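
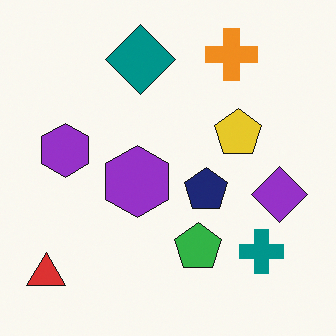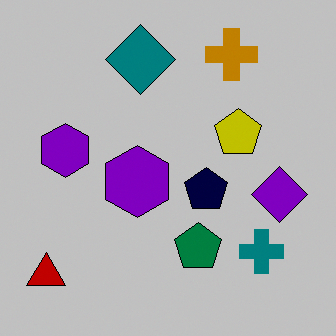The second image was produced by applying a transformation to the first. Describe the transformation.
The second image is the first aggressively posterized.

Each flat color has snapped to a coarser quantized level — most visibly, the near-white background has dropped to a flat grey.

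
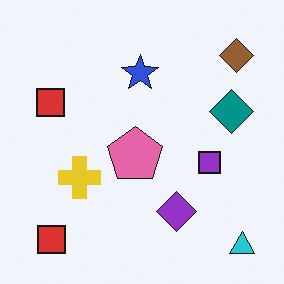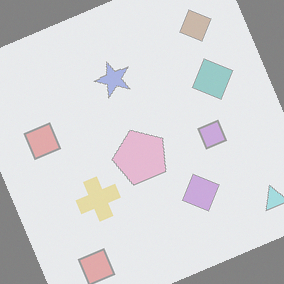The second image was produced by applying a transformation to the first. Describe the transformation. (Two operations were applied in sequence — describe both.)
This is the original image given much lower contrast, then rotated counter-clockwise by a clearly visible amount.

Tones are pushed toward mid-grey across the whole image — a global contrast change. Every shape is tilted by the same angle and the image corners show triangular fill wedges — a whole-image rotation by a non-right angle.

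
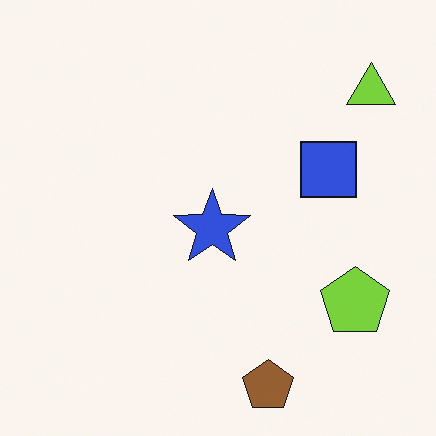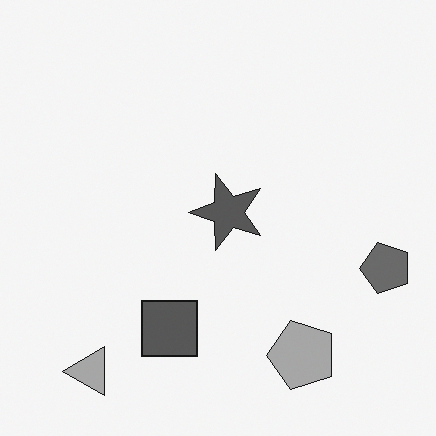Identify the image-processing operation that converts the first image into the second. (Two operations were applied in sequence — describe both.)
The image was converted to grayscale, then transposed (reflected across the top-left ↔ bottom-right diagonal).

All color is removed — every shape is now a shade of grey. Shapes have swapped their row and column positions — what was in the top-right is now in the bottom-left — a diagonal reflection.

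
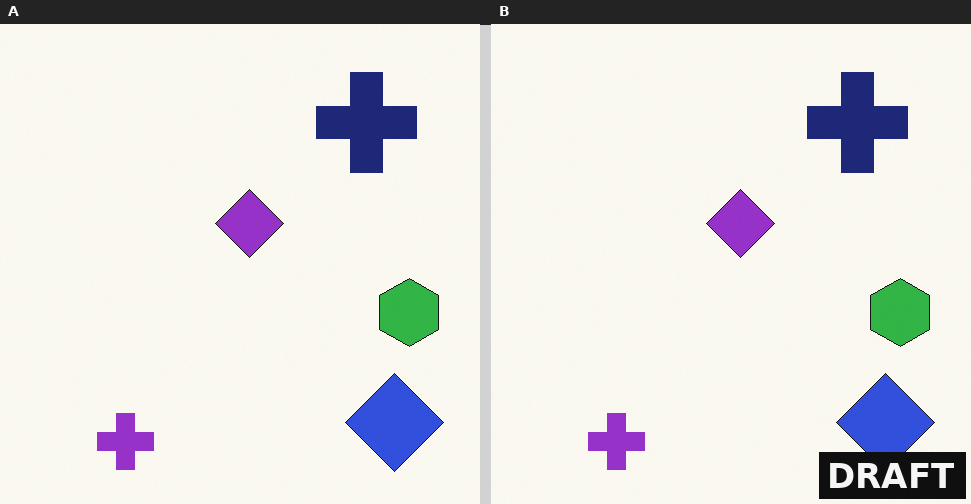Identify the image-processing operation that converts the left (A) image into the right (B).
The right (B) image is the left (A) watermarked with the text "DRAFT" in the lower-right corner.

A dark label reading "DRAFT" appears in the lower-right corner.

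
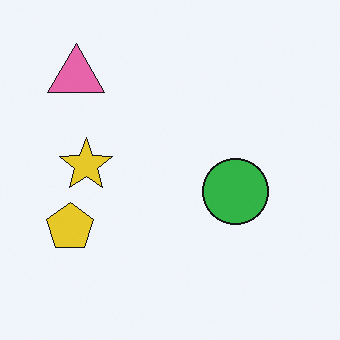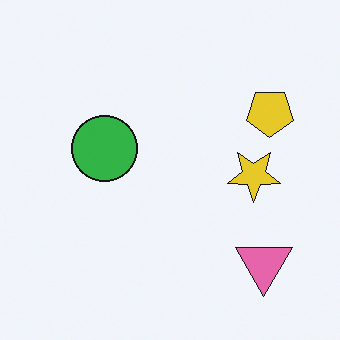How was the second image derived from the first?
The image was rotated 180°.

The pink triangle sits in the top-left of the first image and the bottom-right of the second — consistent with a whole-image 180° rotation.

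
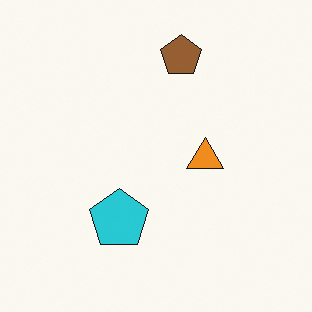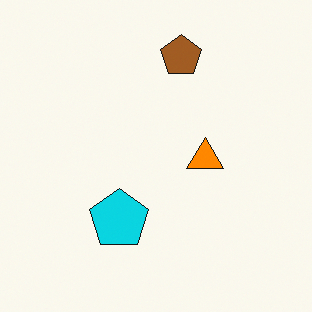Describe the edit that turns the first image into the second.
The second image is the first slightly oversaturated.

All colors are more vivid — a global saturation change.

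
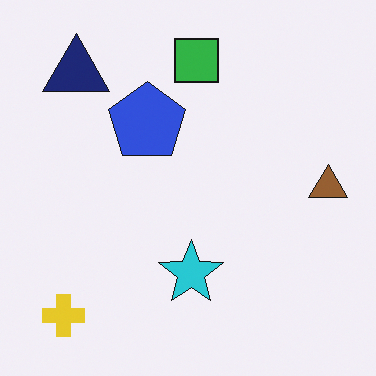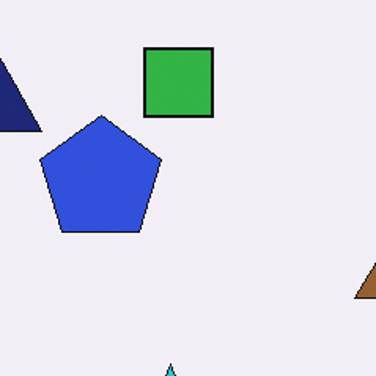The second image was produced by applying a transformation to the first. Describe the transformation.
It was cropped slightly and scaled back up.

The visible shapes are larger and the field of view is narrower; shapes near the original edges may be partly or wholly outside the frame — a crop-and-rescale.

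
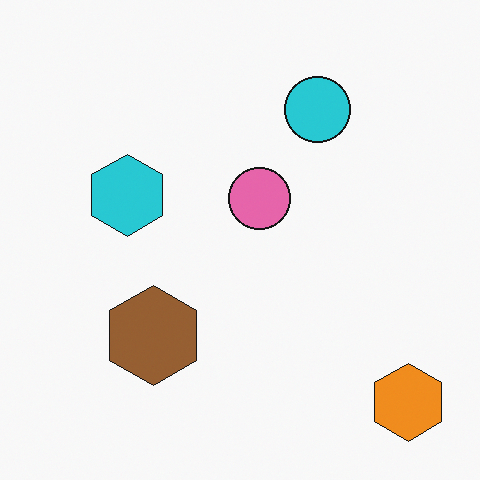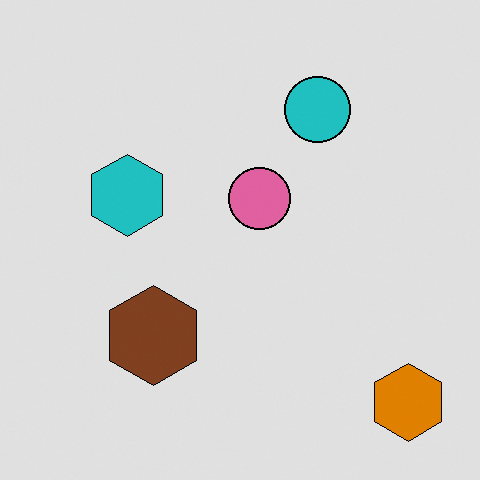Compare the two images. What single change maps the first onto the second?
It was moderately posterized.

Each flat color has snapped to a coarser quantized level — most visibly, the near-white background has dropped to a flat grey.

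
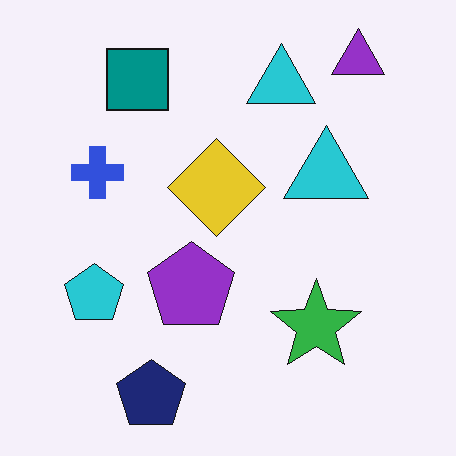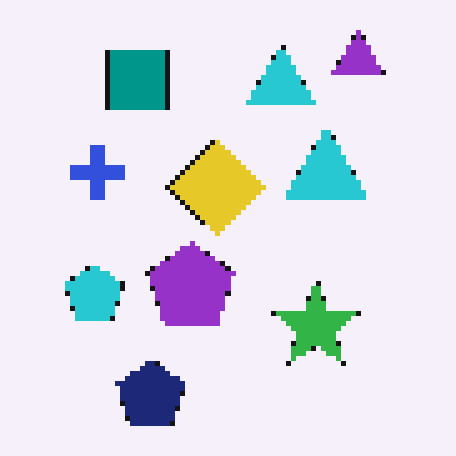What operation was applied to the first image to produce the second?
It was lightly pixelated (a mild mosaic effect).

Shapes are reduced to large square blocks; fine edges and outlines are lost — a downscale-then-upscale (mosaic) effect.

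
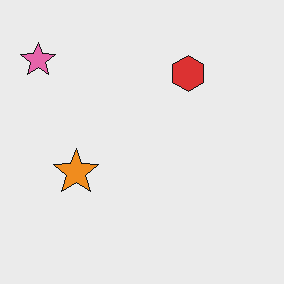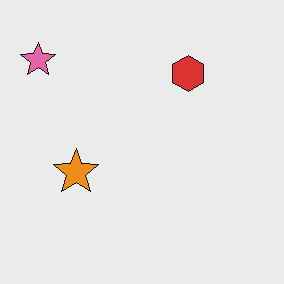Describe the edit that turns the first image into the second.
The second image is the first given moderate JPEG compression.

Blocky 8×8 compression artifacts appear around shape edges and the flat background shows ringing — characteristic JPEG degradation.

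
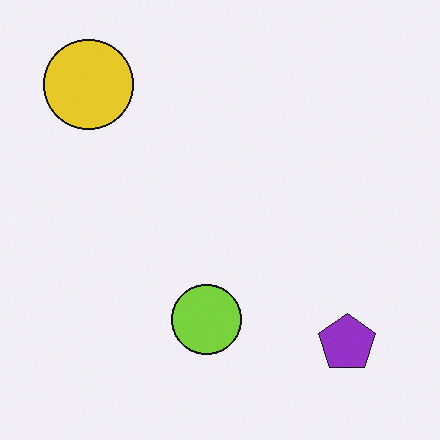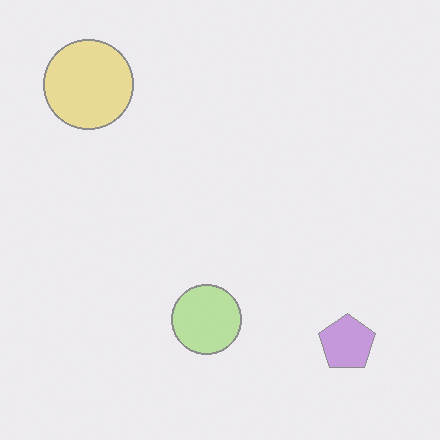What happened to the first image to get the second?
It was washed out (contrast reduced).

Tones are pushed toward mid-grey across the whole image — a global contrast change.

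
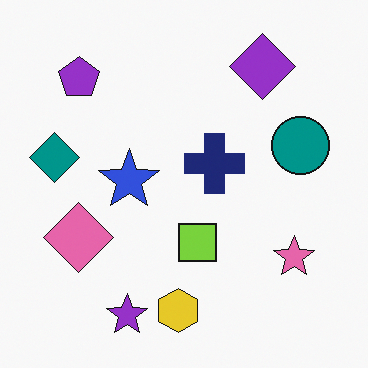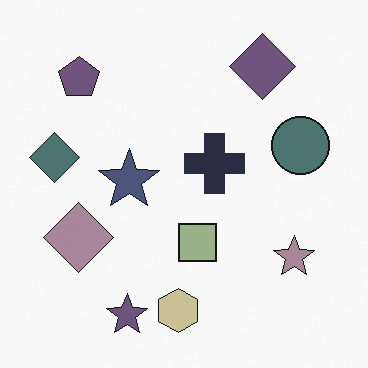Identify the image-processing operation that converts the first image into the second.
Made much more muted (saturation change).

All colors are more muted and greyish — a global saturation change.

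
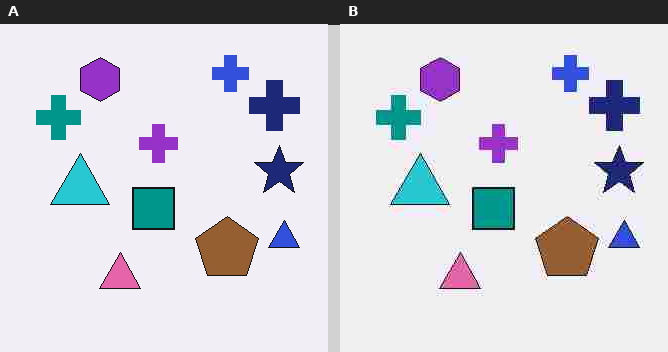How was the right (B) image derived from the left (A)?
Heavily JPEG-compressed with obvious blocking artifacts.

Blocky 8×8 compression artifacts appear around shape edges and the flat background shows ringing — characteristic JPEG degradation.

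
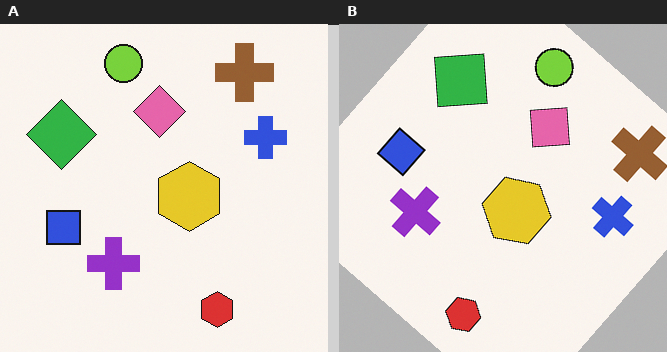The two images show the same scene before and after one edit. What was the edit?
Rotated clockwise by a large amount — several tens of degrees.

Every shape is tilted by the same angle and the image corners show triangular fill wedges — a whole-image rotation by a non-right angle.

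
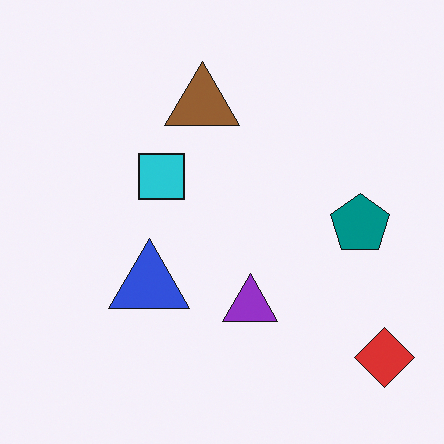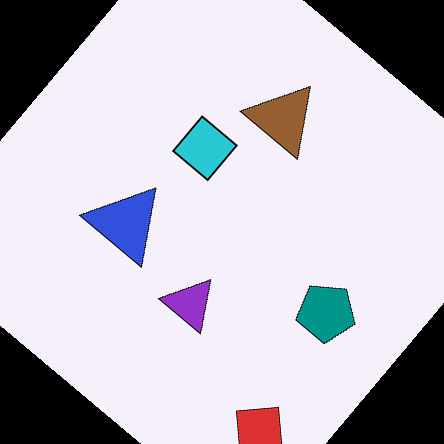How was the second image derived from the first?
It was rotated clockwise by a large amount — several tens of degrees.

Every shape is tilted by the same angle and the image corners show triangular fill wedges — a whole-image rotation by a non-right angle.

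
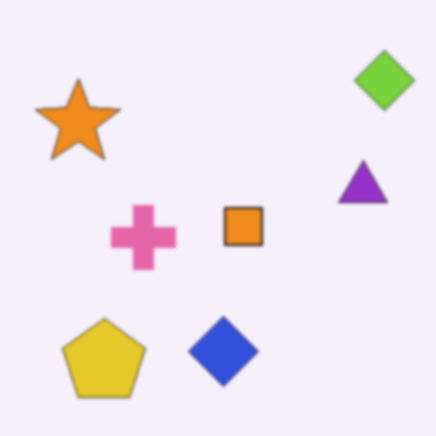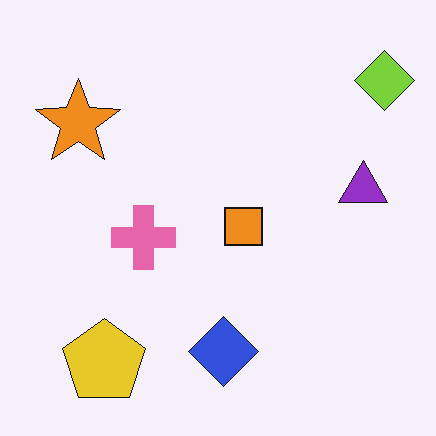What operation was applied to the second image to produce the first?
The image was given a subtle gaussian blur.

Shape edges and outlines are uniformly softened across the whole image.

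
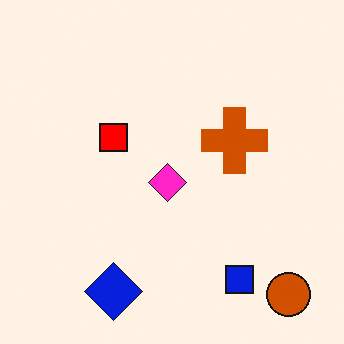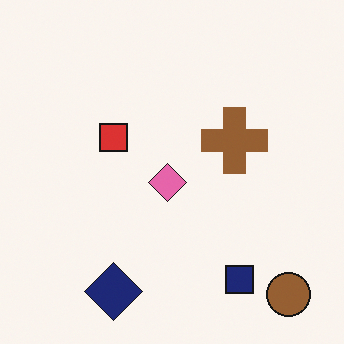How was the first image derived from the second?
The first image is the second made much more vivid (saturation change).

All colors are more vivid — a global saturation change.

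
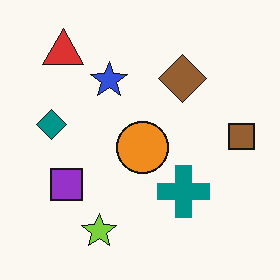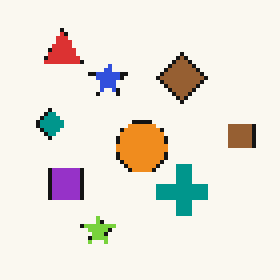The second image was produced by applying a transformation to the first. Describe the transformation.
The transformation is: lightly pixelated (a mild mosaic effect).

Shapes are reduced to large square blocks; fine edges and outlines are lost — a downscale-then-upscale (mosaic) effect.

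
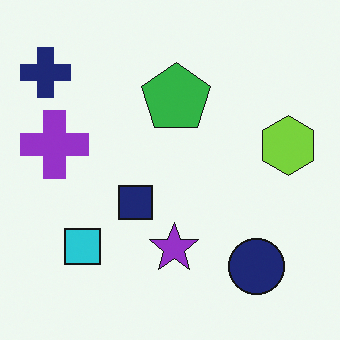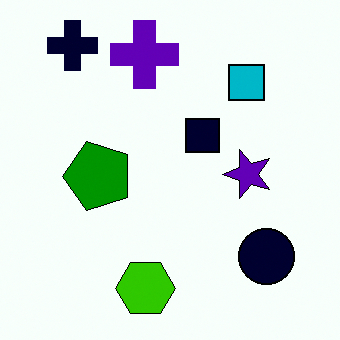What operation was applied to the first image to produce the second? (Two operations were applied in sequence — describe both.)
The second image is the first transposed (reflected across the top-left ↔ bottom-right diagonal), then given much higher contrast.

Shapes have swapped their row and column positions — what was in the top-right is now in the bottom-left — a diagonal reflection. Tones are pushed away from mid-grey across the whole image — a global contrast change.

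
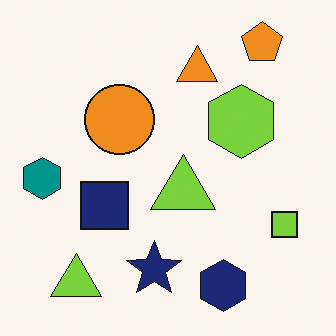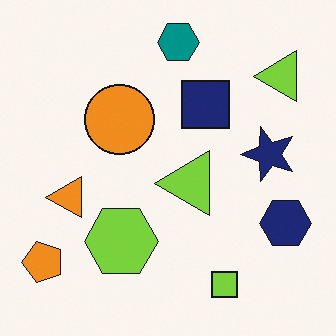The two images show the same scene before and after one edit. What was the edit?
This is the original image transposed (reflected across the top-left ↔ bottom-right diagonal).

Shapes have swapped their row and column positions — what was in the top-right is now in the bottom-left — a diagonal reflection.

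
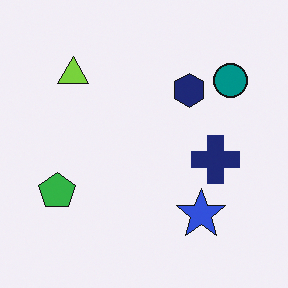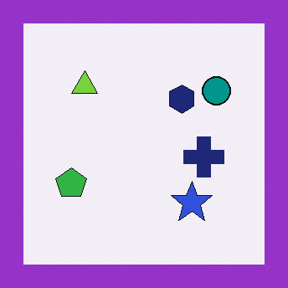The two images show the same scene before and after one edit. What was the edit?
The image was framed with a purple border.

A solid purple frame runs around the edge of the second image, with the content slightly shrunk inside it.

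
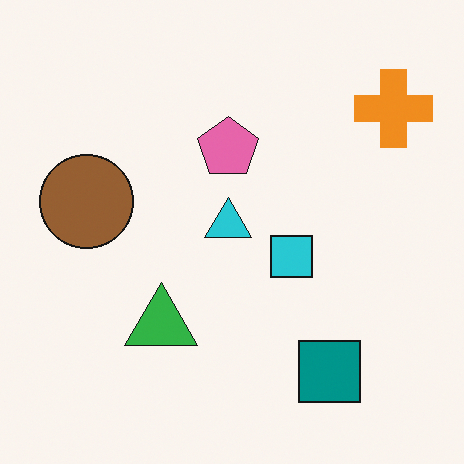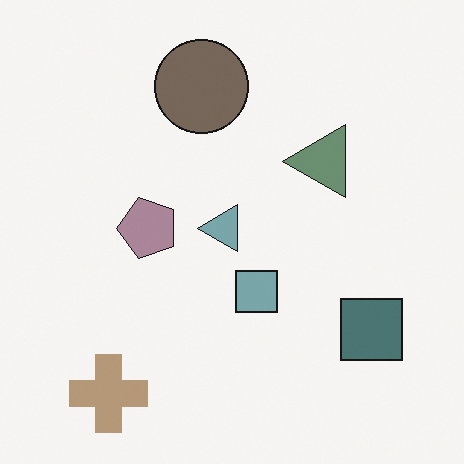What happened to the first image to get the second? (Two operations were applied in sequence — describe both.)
The transformation is: made much more muted (saturation change), then transposed (reflected across the top-left ↔ bottom-right diagonal).

All colors are more muted and greyish — a global saturation change. Shapes have swapped their row and column positions — what was in the top-right is now in the bottom-left — a diagonal reflection.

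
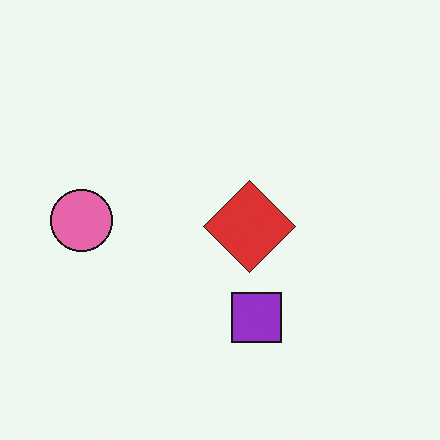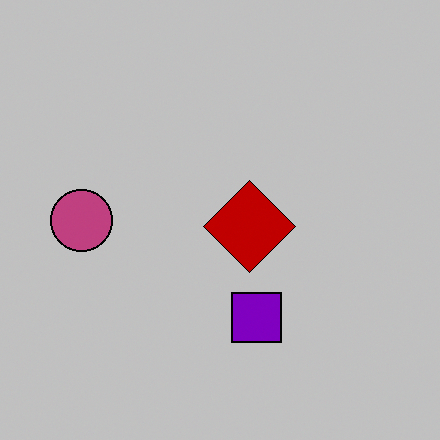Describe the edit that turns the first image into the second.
This is the original image aggressively posterized.

Each flat color has snapped to a coarser quantized level — most visibly, the near-white background has dropped to a flat grey.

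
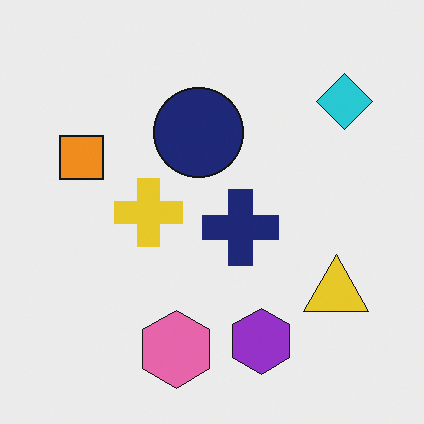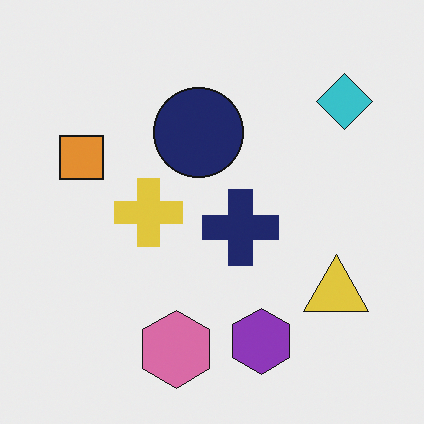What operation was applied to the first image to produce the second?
The second image is the first slightly desaturated.

All colors are more muted and greyish — a global saturation change.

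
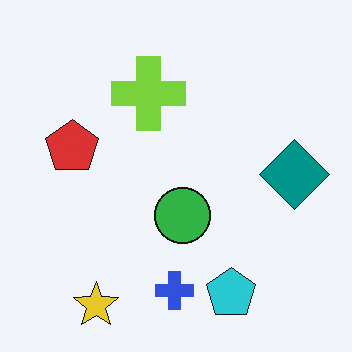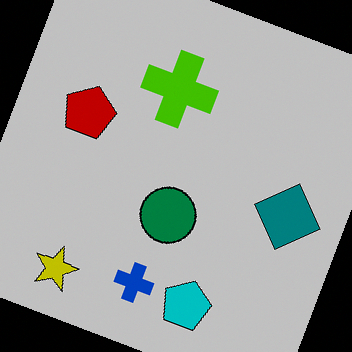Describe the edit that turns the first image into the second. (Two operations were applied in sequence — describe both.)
Aggressively posterized, then rotated clockwise by a moderate amount.

Each flat color has snapped to a coarser quantized level — most visibly, the near-white background has dropped to a flat grey. Every shape is tilted by the same angle and the image corners show triangular fill wedges — a whole-image rotation by a non-right angle.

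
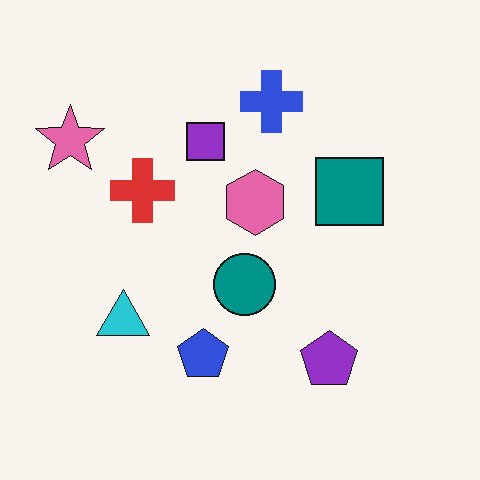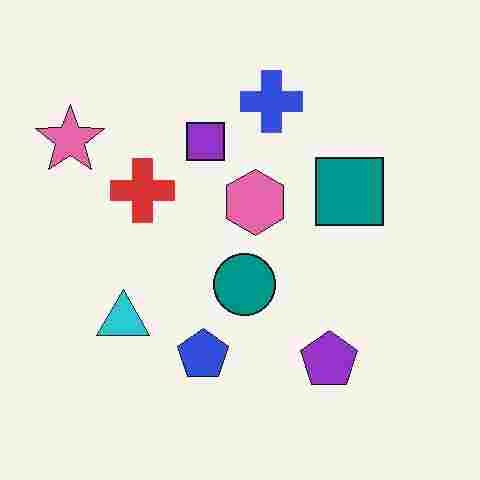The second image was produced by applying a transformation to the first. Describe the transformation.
This is the original image degraded with heavy JPEG compression.

Blocky 8×8 compression artifacts appear around shape edges and the flat background shows ringing — characteristic JPEG degradation.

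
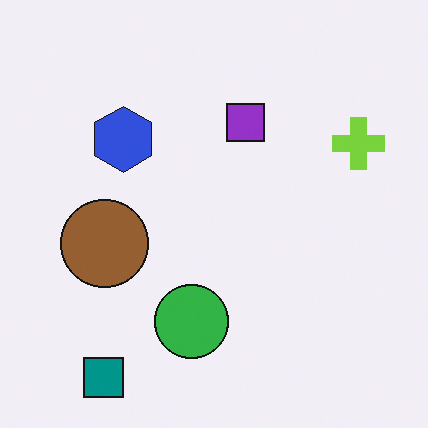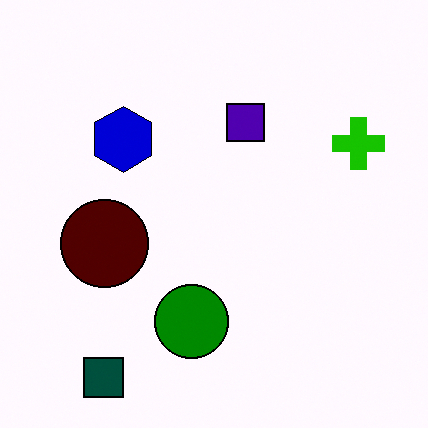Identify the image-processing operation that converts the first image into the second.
Boosted in contrast.

Tones are pushed away from mid-grey across the whole image — a global contrast change.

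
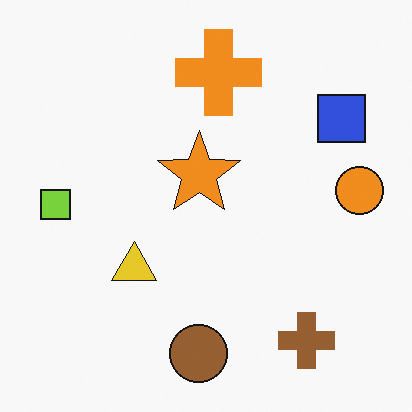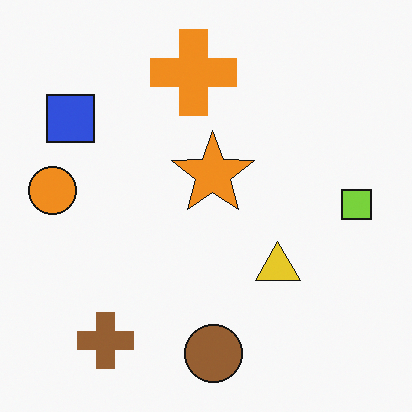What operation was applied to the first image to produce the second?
The transformation is: flipped horizontally (left ↔ right).

The orange circle is in the right of the first image and the left of the second — shapes on opposite sides of the vertical midline have swapped in a mirror flip.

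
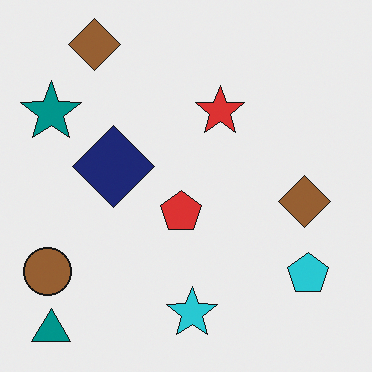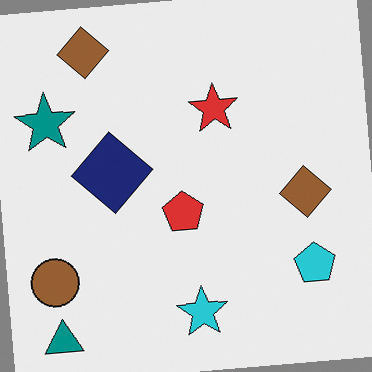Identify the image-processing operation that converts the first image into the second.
This is the original image rotated counter-clockwise by a small amount.

Every shape is tilted by the same angle and the image corners show triangular fill wedges — a whole-image rotation by a non-right angle.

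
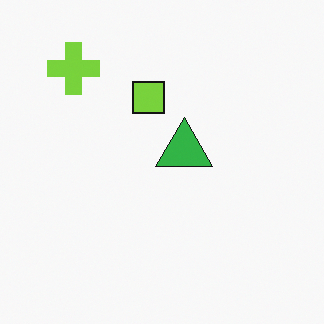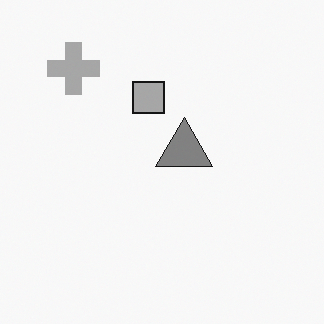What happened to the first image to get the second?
The second image is the first converted to grayscale.

All color is removed — every shape is now a shade of grey.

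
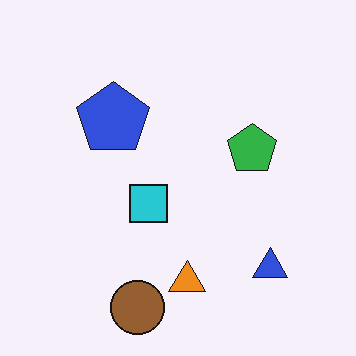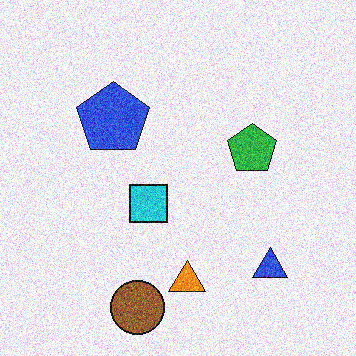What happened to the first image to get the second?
This is the original image degraded with heavy additive noise.

Random speckle covers the whole image, including the flat background.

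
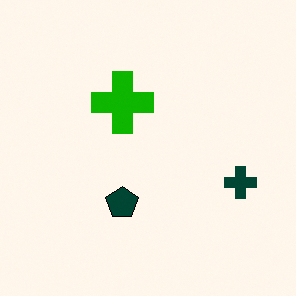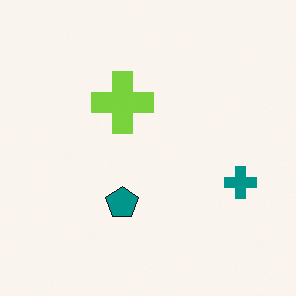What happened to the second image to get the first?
It was given much higher contrast.

Tones are pushed away from mid-grey across the whole image — a global contrast change.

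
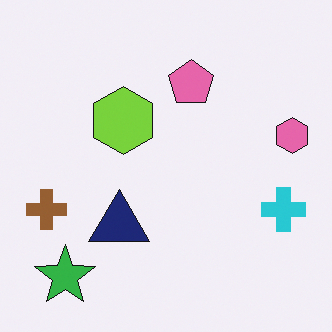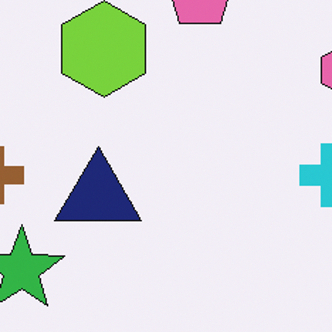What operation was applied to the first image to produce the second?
It was cropped to a modestly smaller region and rescaled.

The visible shapes are larger and the field of view is narrower; shapes near the original edges may be partly or wholly outside the frame — a crop-and-rescale.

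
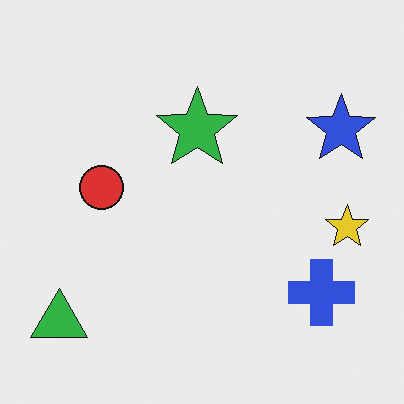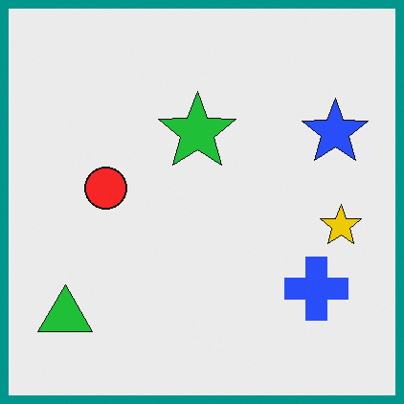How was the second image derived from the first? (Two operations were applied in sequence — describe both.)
It was slightly oversaturated, then framed with a teal border.

All colors are more vivid — a global saturation change. A solid teal frame runs around the edge of the second image, with the content slightly shrunk inside it.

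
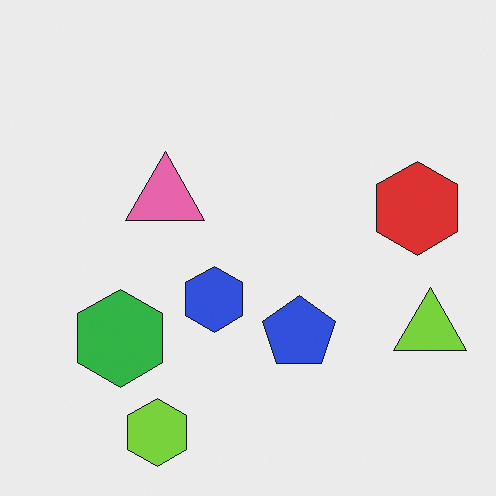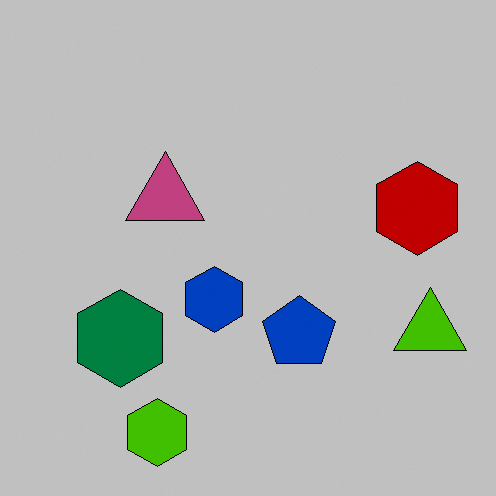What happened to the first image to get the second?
The second image is the first heavily posterized to just a handful of flat colors.

Each flat color has snapped to a coarser quantized level — most visibly, the near-white background has dropped to a flat grey.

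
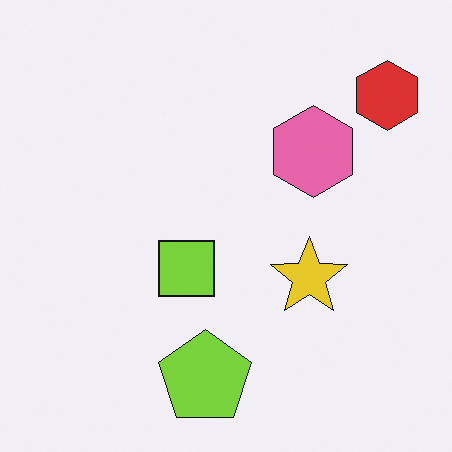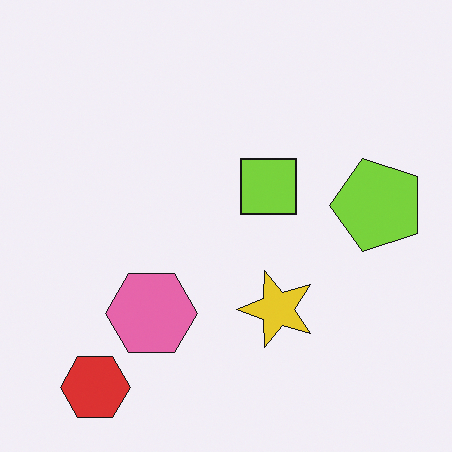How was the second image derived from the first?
The second image is the first transposed (reflected across the top-left ↔ bottom-right diagonal).

Shapes have swapped their row and column positions — what was in the top-right is now in the bottom-left — a diagonal reflection.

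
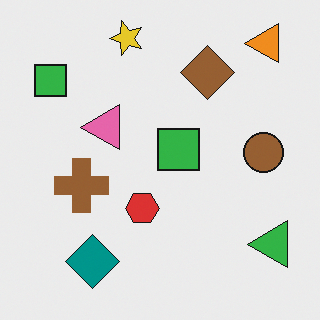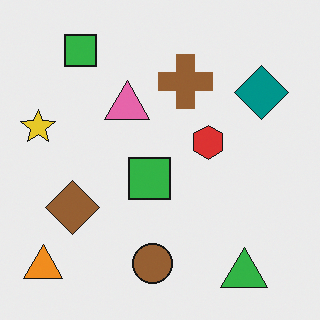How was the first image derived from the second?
This is the original image transposed (reflected across the top-left ↔ bottom-right diagonal).

Shapes have swapped their row and column positions — what was in the top-right is now in the bottom-left — a diagonal reflection.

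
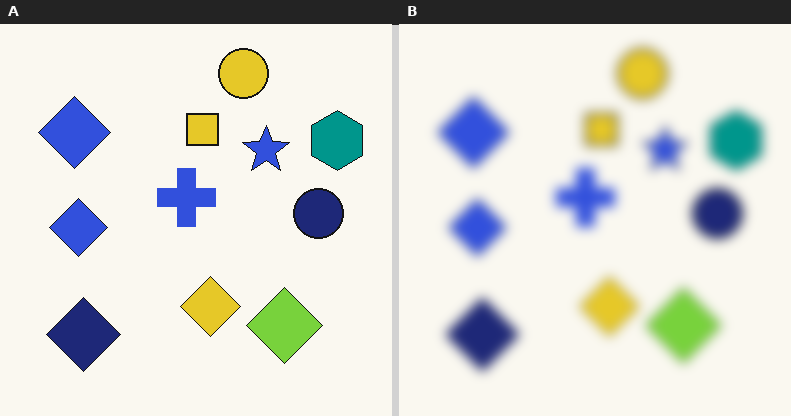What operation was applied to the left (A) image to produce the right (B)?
The image was heavily blurred.

Shape edges and outlines are uniformly softened across the whole image.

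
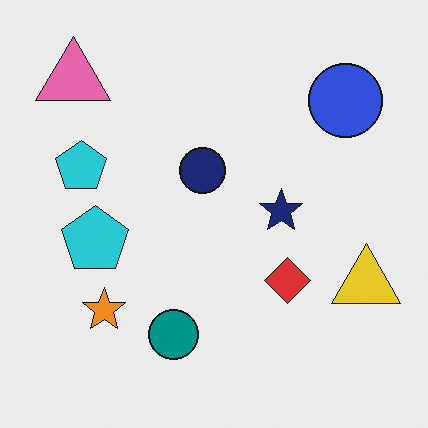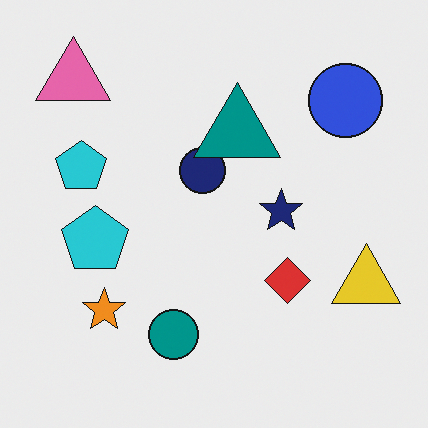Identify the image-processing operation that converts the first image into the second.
The transformation is: overlaid with an additional teal triangle.

A teal triangle appears in the second image that is absent from the first.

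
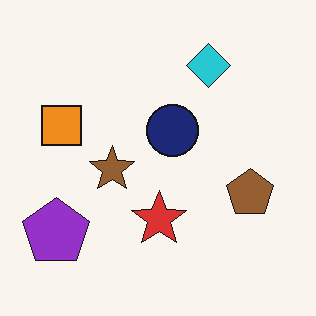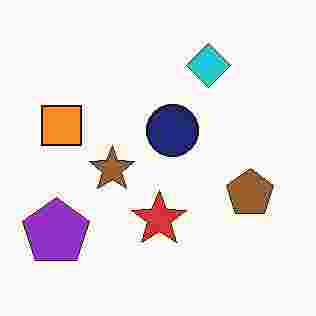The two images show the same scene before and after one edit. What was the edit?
The image was degraded with heavy JPEG compression.

Blocky 8×8 compression artifacts appear around shape edges and the flat background shows ringing — characteristic JPEG degradation.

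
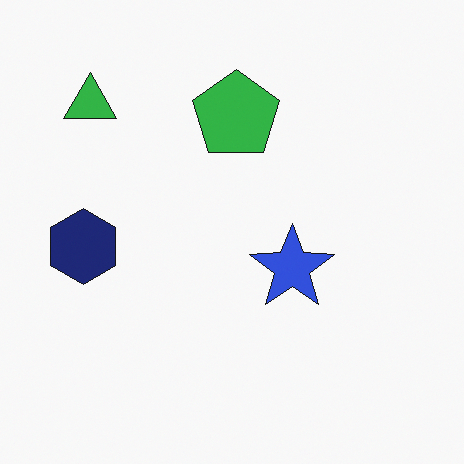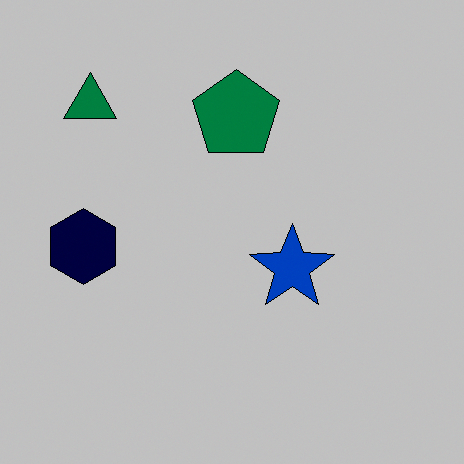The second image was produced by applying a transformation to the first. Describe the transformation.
The second image is the first heavily posterized to just a handful of flat colors.

Each flat color has snapped to a coarser quantized level — most visibly, the near-white background has dropped to a flat grey.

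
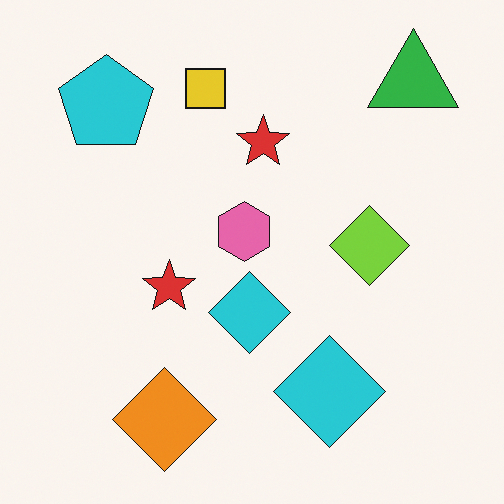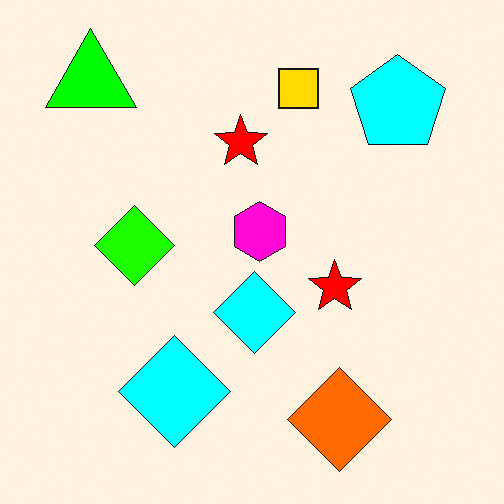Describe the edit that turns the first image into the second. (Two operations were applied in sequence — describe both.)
The transformation is: flipped horizontally (left ↔ right), then heavily oversaturated.

The green triangle is in the top-right of the first image and the top-left of the second — shapes on opposite sides of the vertical midline have swapped in a mirror flip. All colors are more vivid — a global saturation change.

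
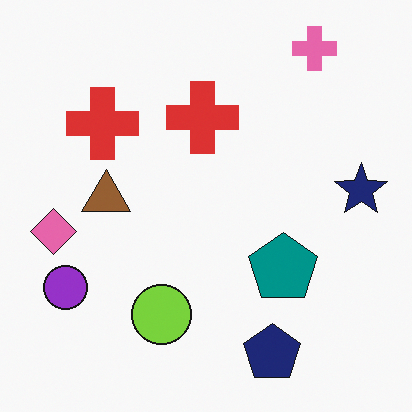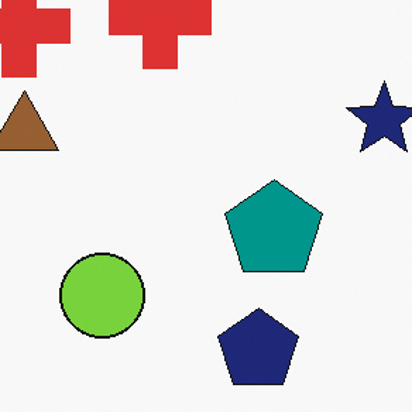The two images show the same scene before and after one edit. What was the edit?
The image was cropped to a modestly smaller region and rescaled.

The visible shapes are larger and the field of view is narrower; shapes near the original edges may be partly or wholly outside the frame — a crop-and-rescale.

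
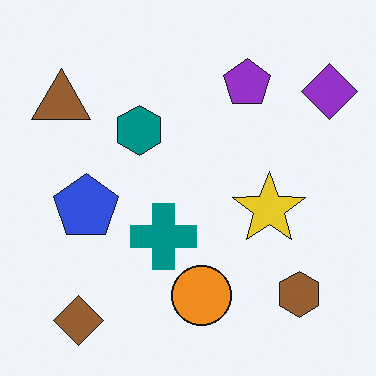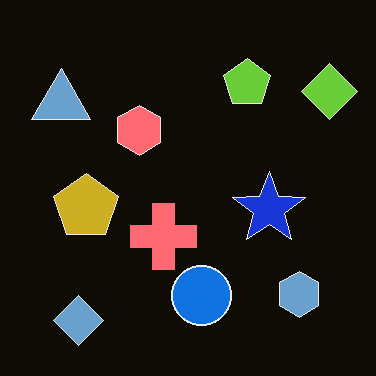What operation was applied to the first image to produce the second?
This is the original image color-inverted (negative).

The light background has become dark and every shape's color is its complement — a photographic negative.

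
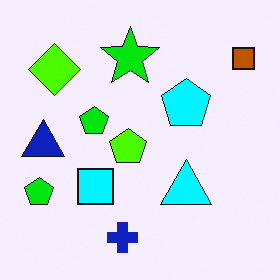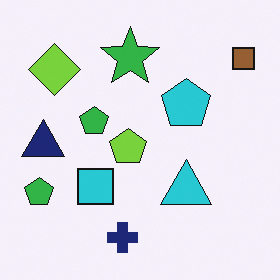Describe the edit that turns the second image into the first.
The image was heavily oversaturated.

All colors are more vivid — a global saturation change.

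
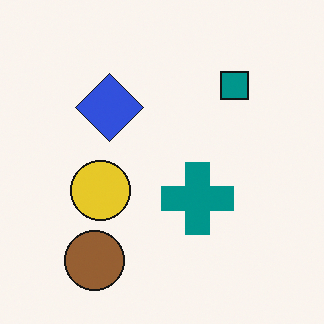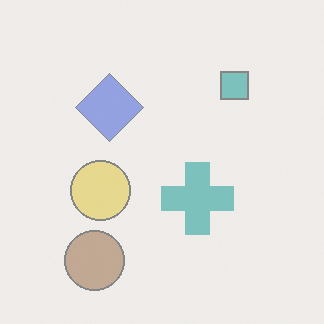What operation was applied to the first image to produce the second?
This is the original image given much lower contrast.

Tones are pushed toward mid-grey across the whole image — a global contrast change.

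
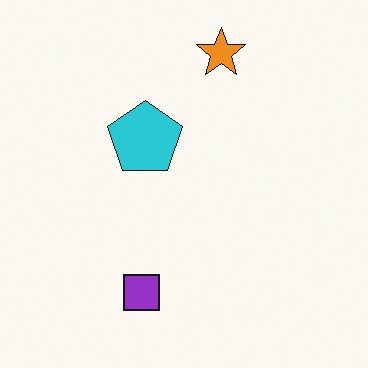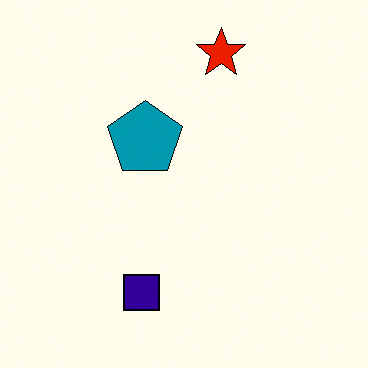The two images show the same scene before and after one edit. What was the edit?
The image was given much higher contrast.

Tones are pushed away from mid-grey across the whole image — a global contrast change.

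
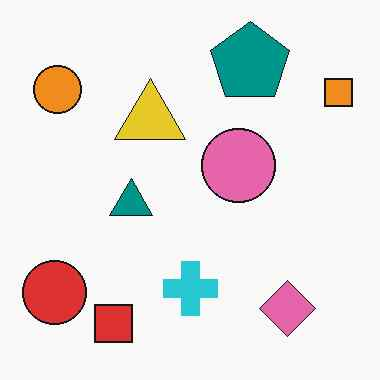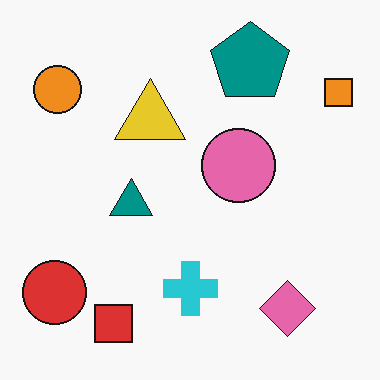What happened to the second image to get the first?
It was given moderate JPEG compression.

Blocky 8×8 compression artifacts appear around shape edges and the flat background shows ringing — characteristic JPEG degradation.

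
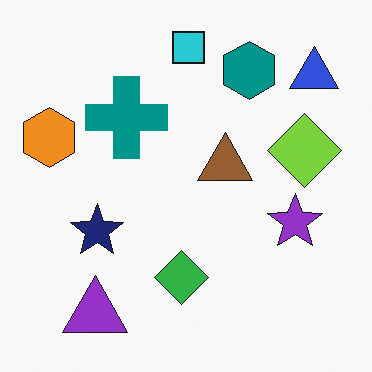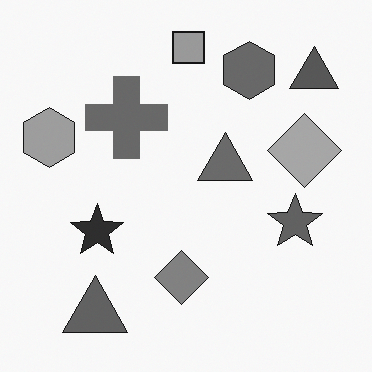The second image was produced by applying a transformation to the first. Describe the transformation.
The second image is the first converted to grayscale.

All color is removed — every shape is now a shade of grey.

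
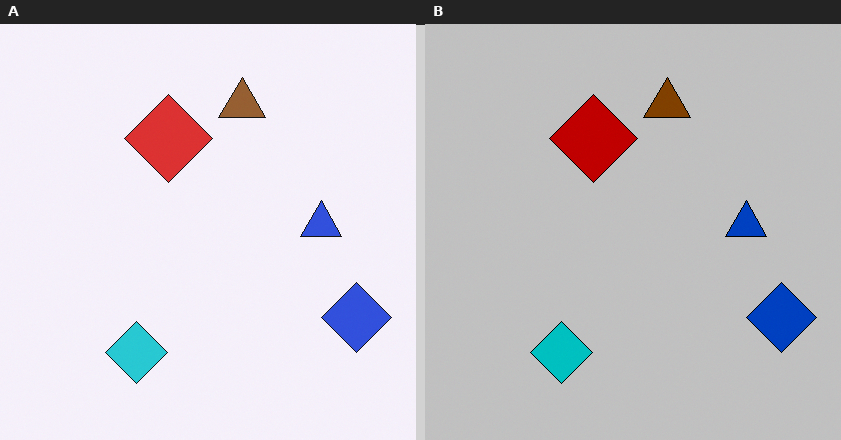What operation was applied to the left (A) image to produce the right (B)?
Heavily posterized to just a handful of flat colors.

Each flat color has snapped to a coarser quantized level — most visibly, the near-white background has dropped to a flat grey.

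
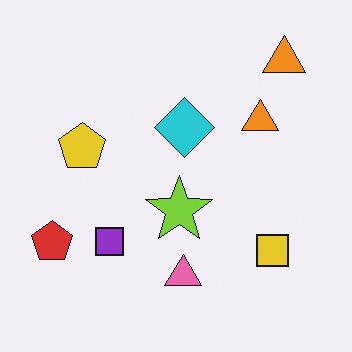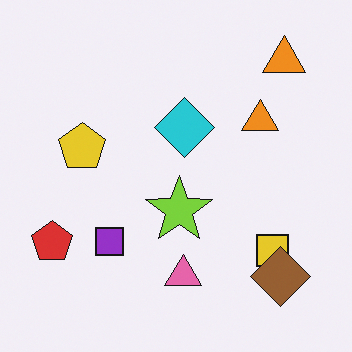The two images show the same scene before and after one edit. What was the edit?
The transformation is: overlaid with an additional brown diamond.

A brown diamond appears in the second image that is absent from the first.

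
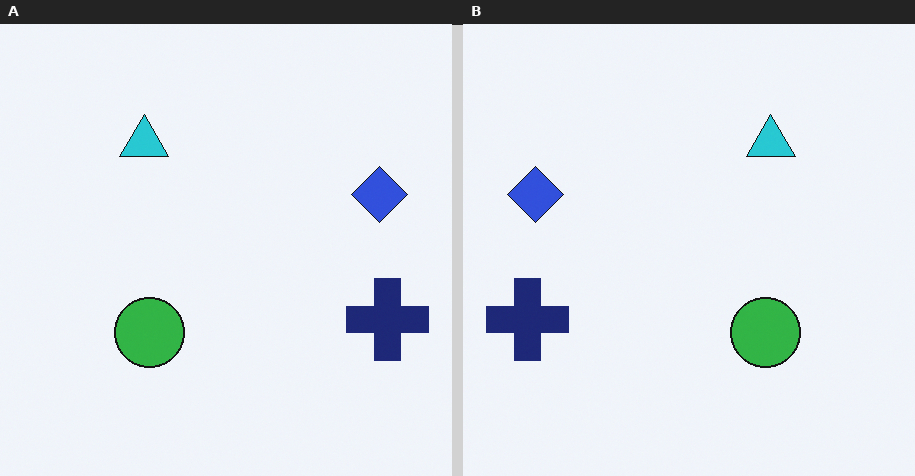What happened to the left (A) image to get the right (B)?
The transformation is: flipped horizontally (left ↔ right).

The navy cross is in the right of the left (A) image and the left of the right (B) — shapes on opposite sides of the vertical midline have swapped in a mirror flip.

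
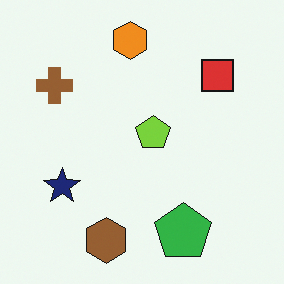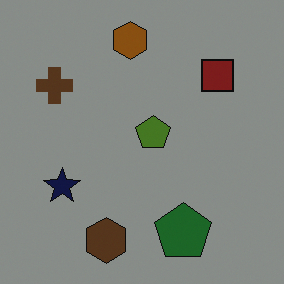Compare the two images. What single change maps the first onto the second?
This is the original image darkened a lot.

Every pixel — background and shapes alike — is uniformly darkened.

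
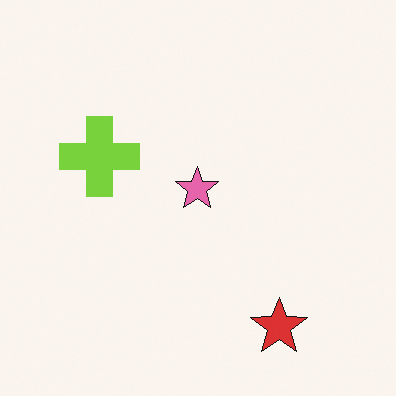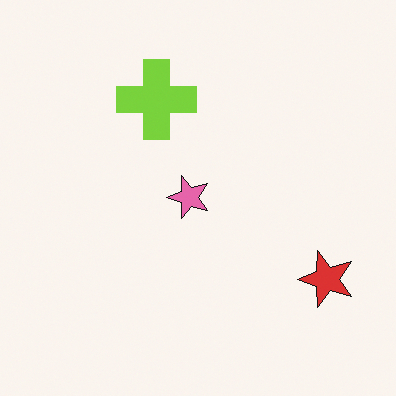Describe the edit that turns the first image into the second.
Transposed (reflected across the top-left ↔ bottom-right diagonal).

Shapes have swapped their row and column positions — what was in the top-right is now in the bottom-left — a diagonal reflection.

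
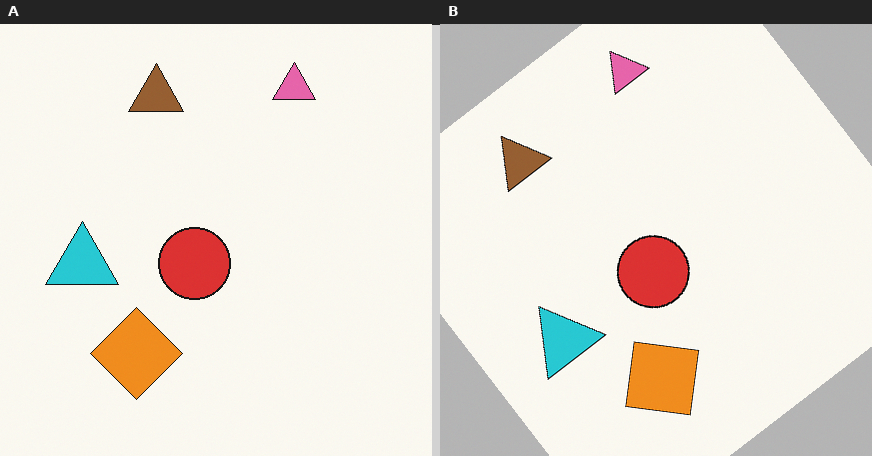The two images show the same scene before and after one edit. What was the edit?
The image was rotated counter-clockwise by a large amount — several tens of degrees.

Every shape is tilted by the same angle and the image corners show triangular fill wedges — a whole-image rotation by a non-right angle.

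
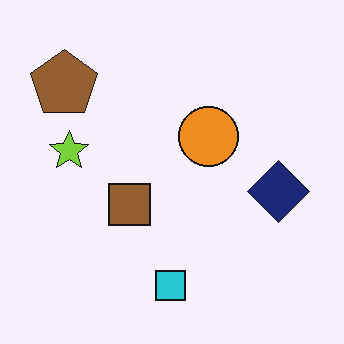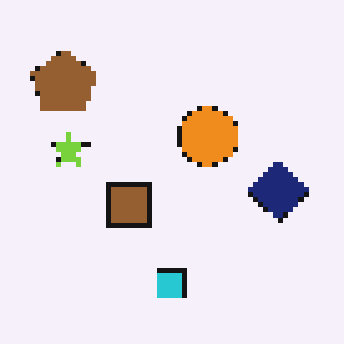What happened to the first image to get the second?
Lightly pixelated (a mild mosaic effect).

Shapes are reduced to large square blocks; fine edges and outlines are lost — a downscale-then-upscale (mosaic) effect.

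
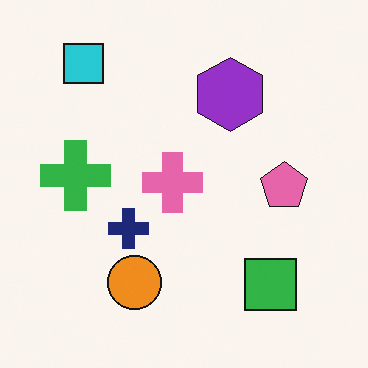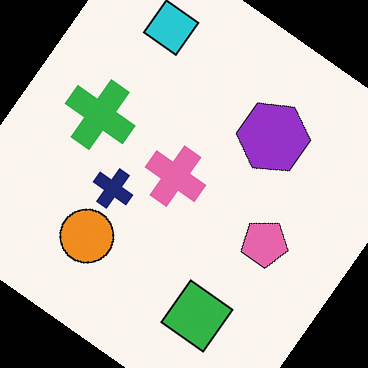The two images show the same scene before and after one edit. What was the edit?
It was rotated clockwise by a large amount — several tens of degrees.

Every shape is tilted by the same angle and the image corners show triangular fill wedges — a whole-image rotation by a non-right angle.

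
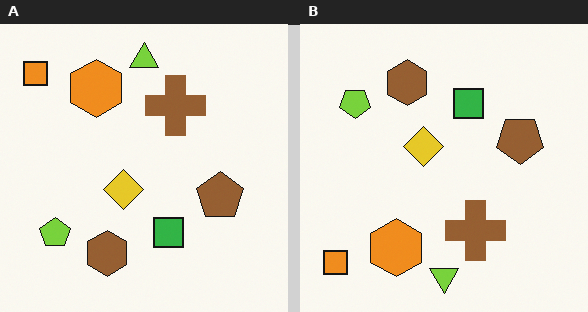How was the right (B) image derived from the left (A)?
The image was flipped vertically (top ↔ bottom).

The lime triangle is in the top of the left (A) image and the bottom of the right (B) — shapes on opposite sides of the horizontal midline have swapped in a mirror flip.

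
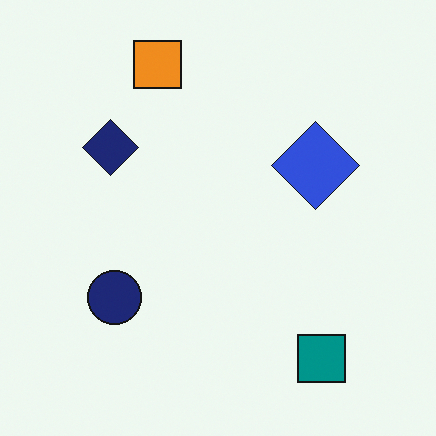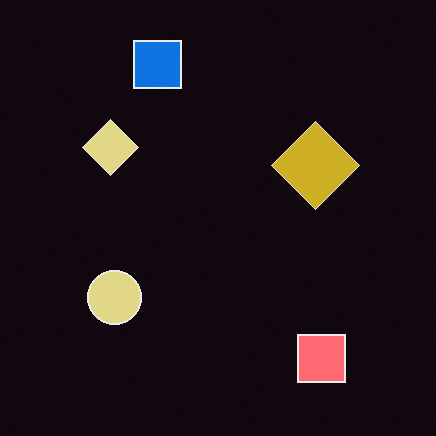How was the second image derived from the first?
This is the original image color-inverted (negative).

The light background has become dark and every shape's color is its complement — a photographic negative.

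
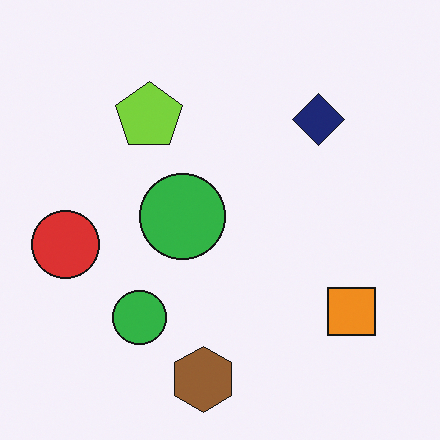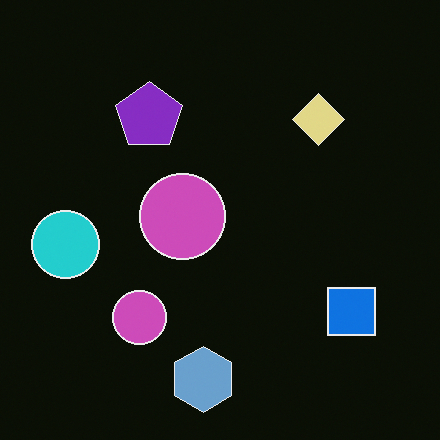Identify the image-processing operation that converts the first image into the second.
The image was color-inverted (negative).

The light background has become dark and every shape's color is its complement — a photographic negative.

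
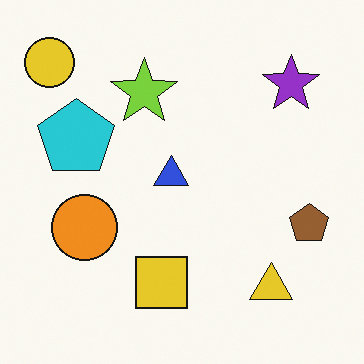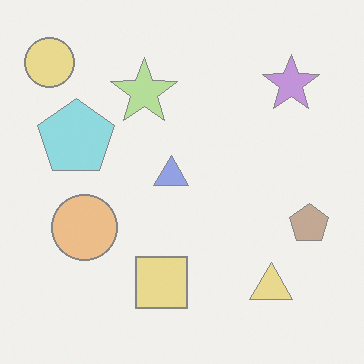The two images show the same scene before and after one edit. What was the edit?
The image was given much lower contrast.

Tones are pushed toward mid-grey across the whole image — a global contrast change.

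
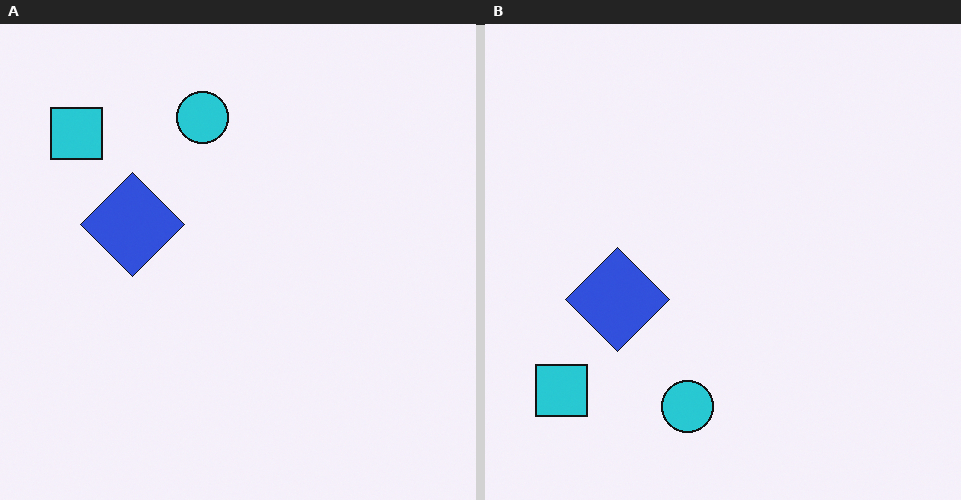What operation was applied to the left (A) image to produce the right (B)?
Flipped vertically (top ↔ bottom).

The cyan circle is in the top of the left (A) image and the bottom of the right (B) — shapes on opposite sides of the horizontal midline have swapped in a mirror flip.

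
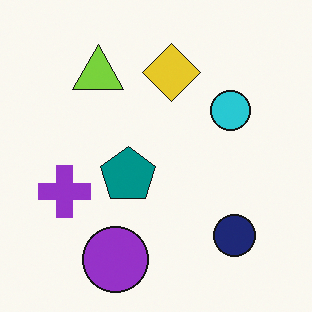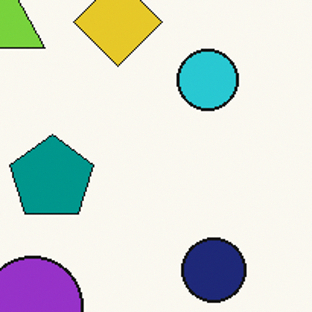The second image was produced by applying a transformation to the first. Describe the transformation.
This is the original image cropped to a modestly smaller region and rescaled.

The visible shapes are larger and the field of view is narrower; shapes near the original edges may be partly or wholly outside the frame — a crop-and-rescale.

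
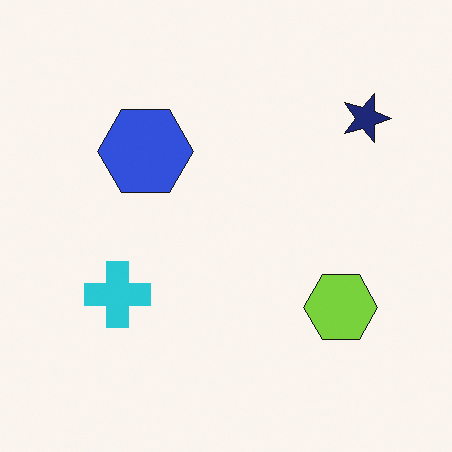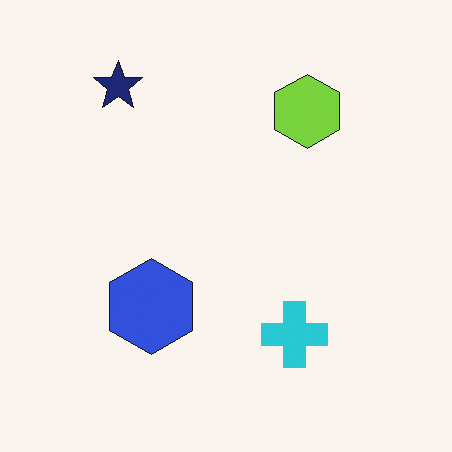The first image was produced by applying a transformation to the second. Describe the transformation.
The first image is the second rotated 90° clockwise.

The navy star sits in the top-left of the second image and the top-right of the first — consistent with a whole-image 90° clockwise rotation.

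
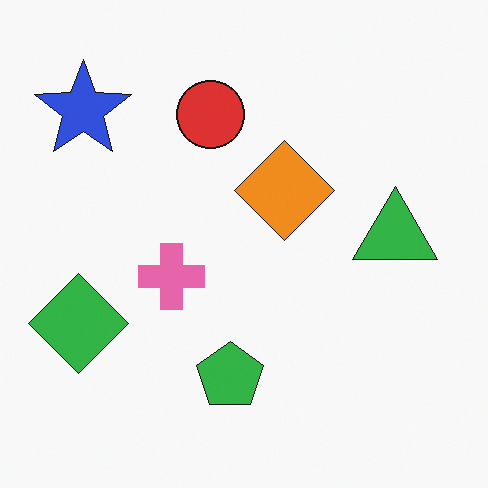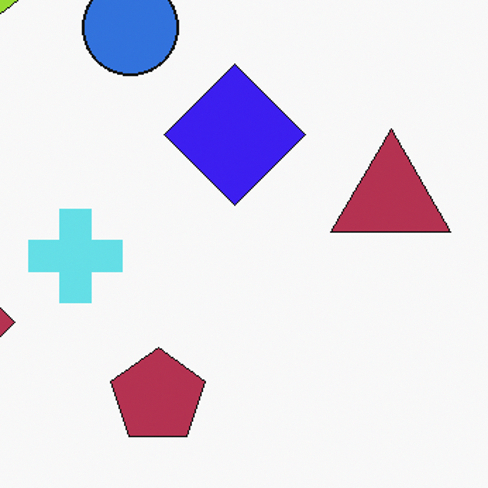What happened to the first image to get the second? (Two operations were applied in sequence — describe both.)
The image was cropped to a modestly smaller region and rescaled, then hue-shifted by a large amount.

The visible shapes are larger and the field of view is narrower; shapes near the original edges may be partly or wholly outside the frame — a crop-and-rescale. Every shape's color has rotated by the same amount around the hue wheel — a uniform hue shift.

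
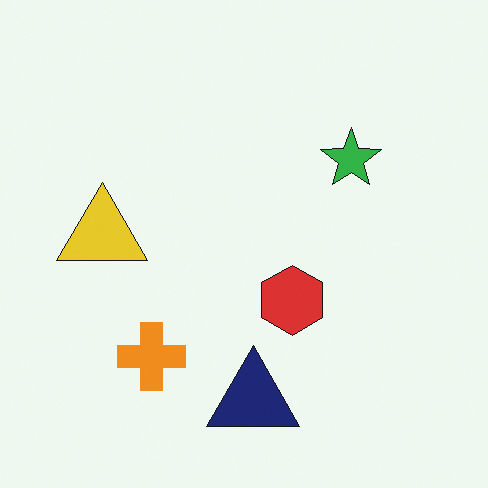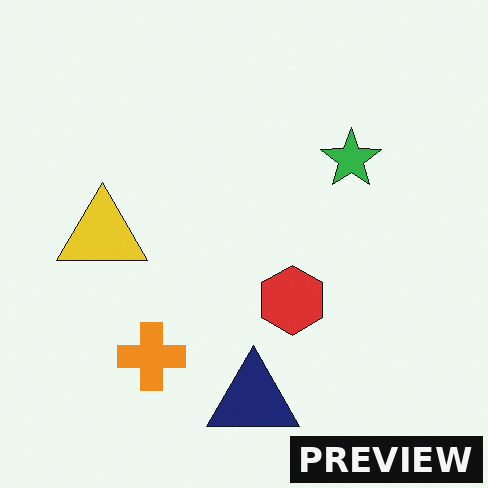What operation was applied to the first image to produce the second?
This is the original image watermarked with the text "PREVIEW" in the lower-right corner.

A dark label reading "PREVIEW" appears in the lower-right corner.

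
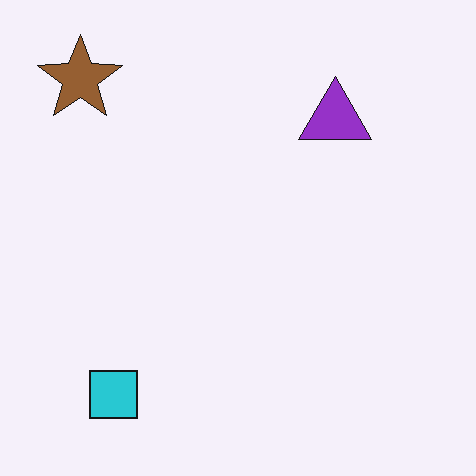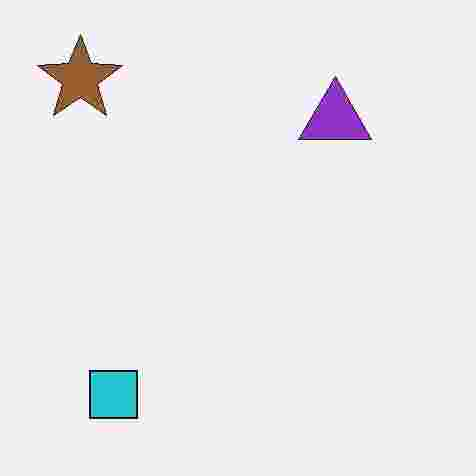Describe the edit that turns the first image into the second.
Heavily JPEG-compressed with obvious blocking artifacts.

Blocky 8×8 compression artifacts appear around shape edges and the flat background shows ringing — characteristic JPEG degradation.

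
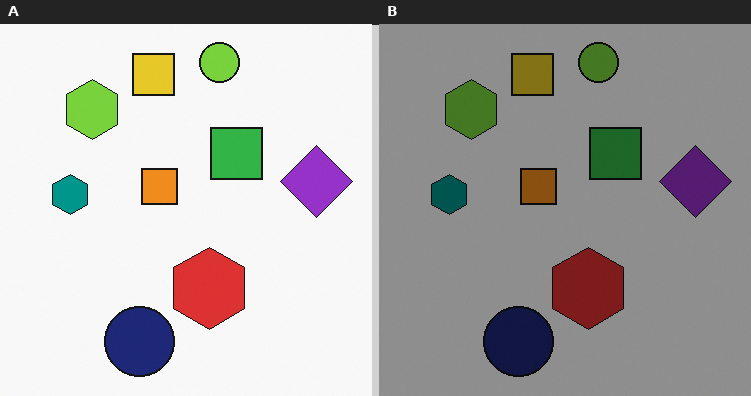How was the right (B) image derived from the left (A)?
The transformation is: substantially darkened.

Every pixel — background and shapes alike — is uniformly darkened.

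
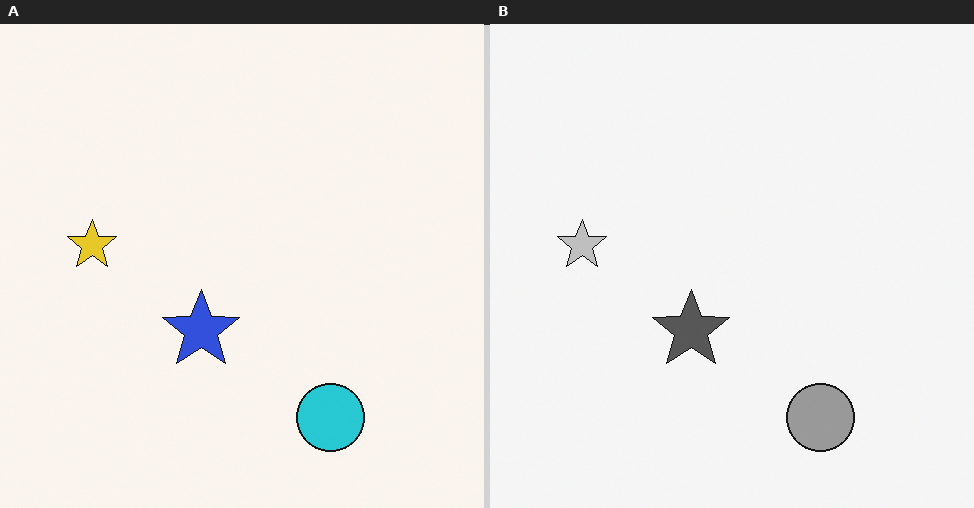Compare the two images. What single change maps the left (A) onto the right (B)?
The image was converted to grayscale.

All color is removed — every shape is now a shade of grey.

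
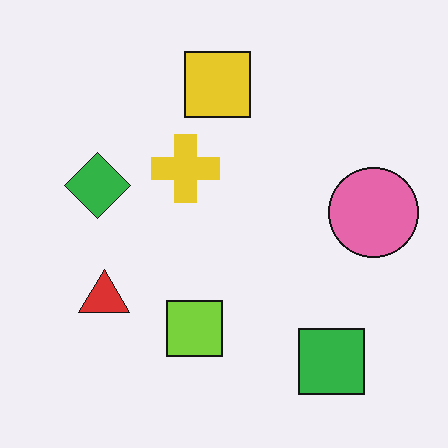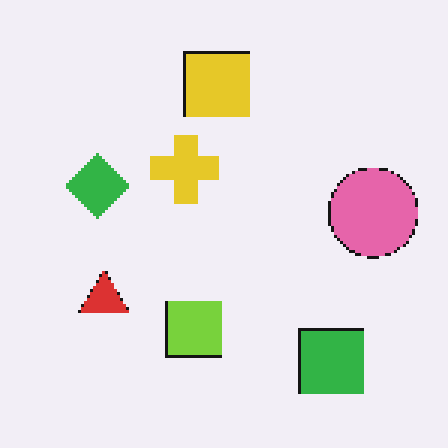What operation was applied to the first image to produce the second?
It was mildly pixelated.

Shapes are reduced to large square blocks; fine edges and outlines are lost — a downscale-then-upscale (mosaic) effect.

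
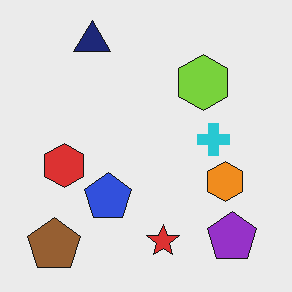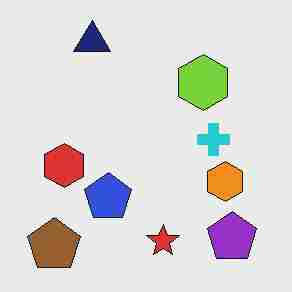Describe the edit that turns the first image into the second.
Degraded with heavy JPEG compression.

Blocky 8×8 compression artifacts appear around shape edges and the flat background shows ringing — characteristic JPEG degradation.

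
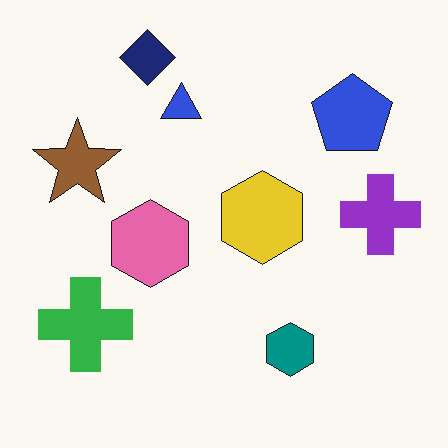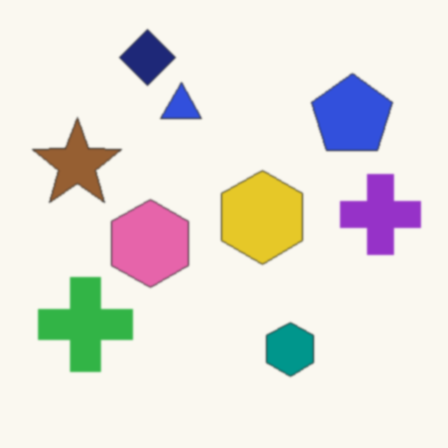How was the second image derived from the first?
Lightly blurred.

Shape edges and outlines are uniformly softened across the whole image.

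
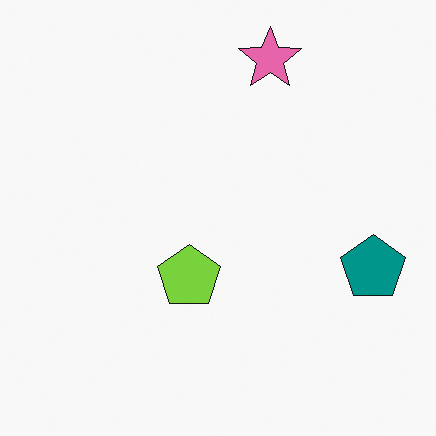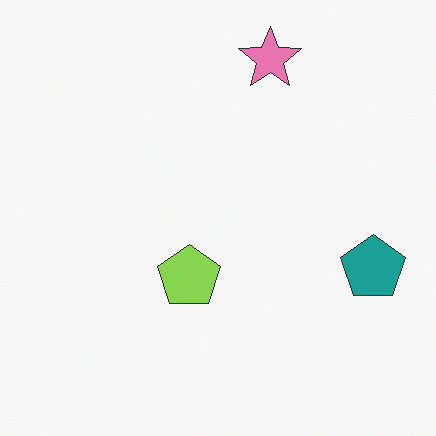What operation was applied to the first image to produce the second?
This is the original image given slightly reduced contrast.

Tones are pushed toward mid-grey across the whole image — a global contrast change.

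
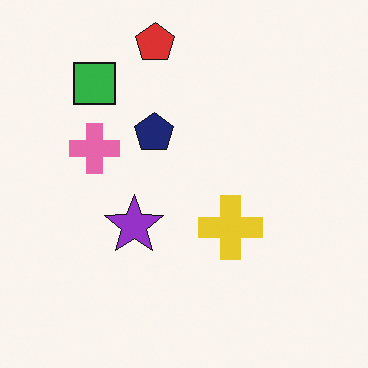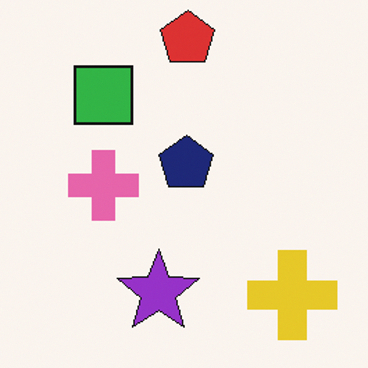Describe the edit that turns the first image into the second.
The second image is the first cropped to a modestly smaller region and rescaled.

The visible shapes are larger and the field of view is narrower; shapes near the original edges may be partly or wholly outside the frame — a crop-and-rescale.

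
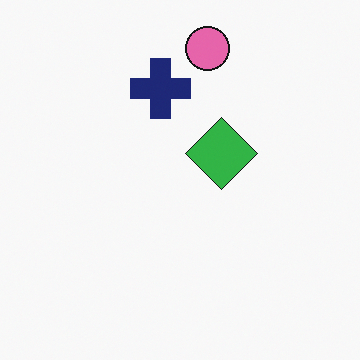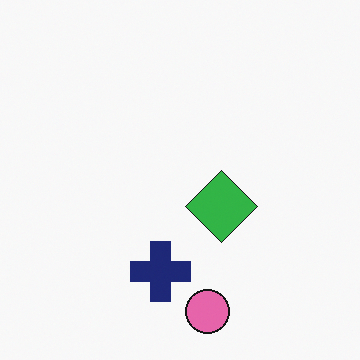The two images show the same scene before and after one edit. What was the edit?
This is the original image flipped vertically (top ↔ bottom).

The pink circle is in the top of the first image and the bottom of the second — shapes on opposite sides of the horizontal midline have swapped in a mirror flip.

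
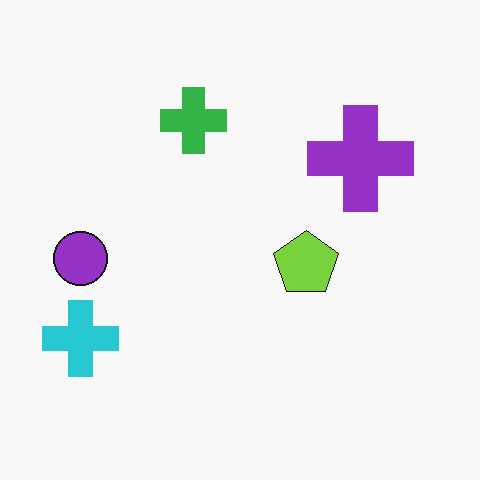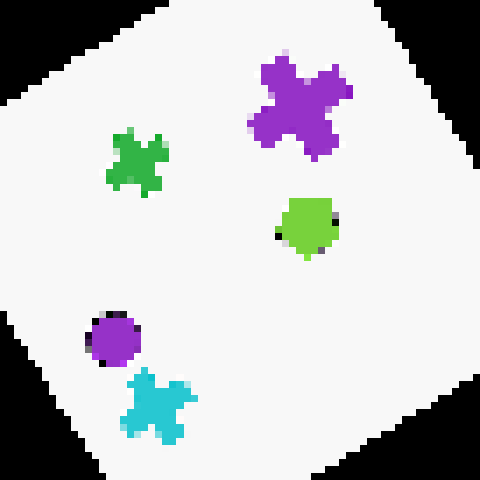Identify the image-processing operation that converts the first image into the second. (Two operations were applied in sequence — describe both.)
This is the original image rotated counter-clockwise by a large amount — several tens of degrees, then moderately pixelated.

Every shape is tilted by the same angle and the image corners show triangular fill wedges — a whole-image rotation by a non-right angle. Shapes are reduced to large square blocks; fine edges and outlines are lost — a downscale-then-upscale (mosaic) effect.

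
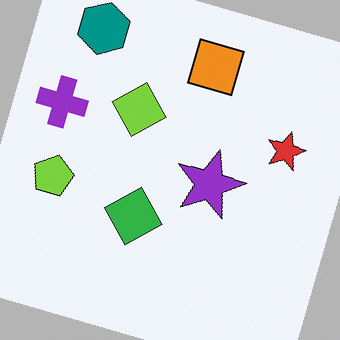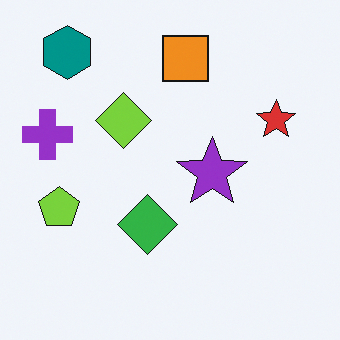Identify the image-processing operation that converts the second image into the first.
This is the original image rotated clockwise by a clearly visible amount.

Every shape is tilted by the same angle and the image corners show triangular fill wedges — a whole-image rotation by a non-right angle.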